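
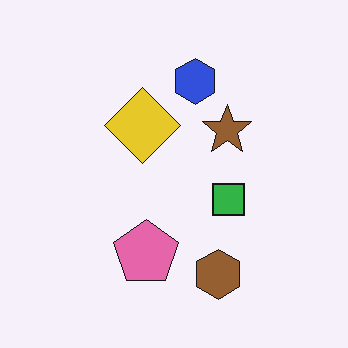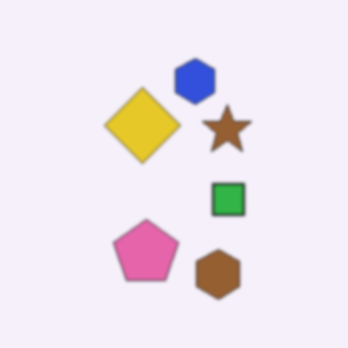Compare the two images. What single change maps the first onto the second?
It was lightly blurred.

Shape edges and outlines are uniformly softened across the whole image.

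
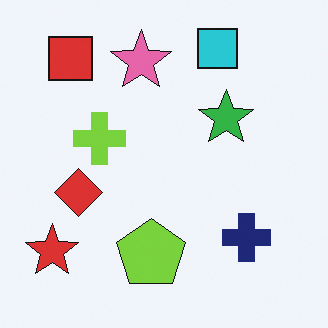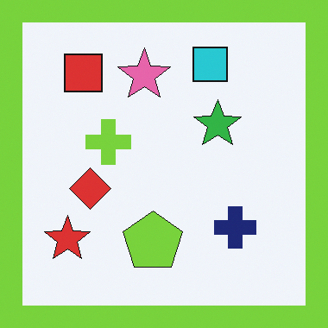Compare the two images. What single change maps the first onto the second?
The transformation is: framed with a lime border.

A solid lime frame runs around the edge of the second image, with the content slightly shrunk inside it.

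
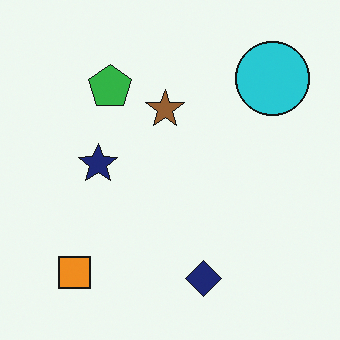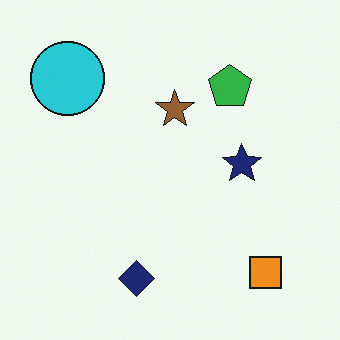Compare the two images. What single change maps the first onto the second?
This is the original image flipped horizontally (left ↔ right).

The cyan circle is in the top-right of the first image and the top-left of the second — shapes on opposite sides of the vertical midline have swapped in a mirror flip.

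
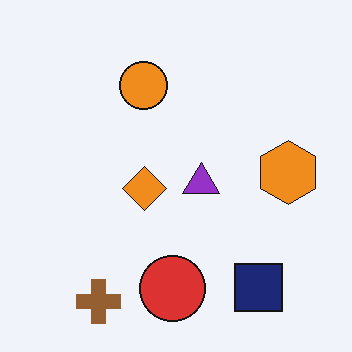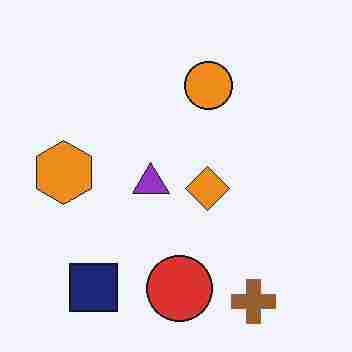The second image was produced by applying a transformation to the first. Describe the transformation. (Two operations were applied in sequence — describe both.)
Flipped horizontally (left ↔ right), then degraded with heavy JPEG compression.

The orange hexagon is in the right of the first image and the left of the second — shapes on opposite sides of the vertical midline have swapped in a mirror flip. Blocky 8×8 compression artifacts appear around shape edges and the flat background shows ringing — characteristic JPEG degradation.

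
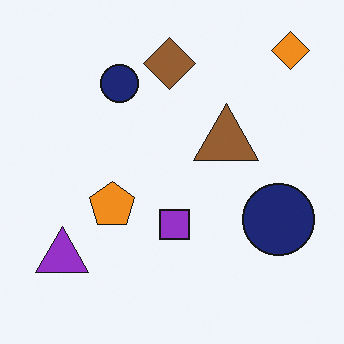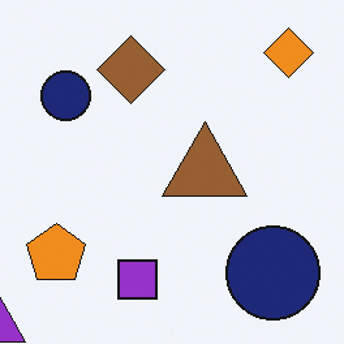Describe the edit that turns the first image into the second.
The image was cropped slightly and scaled back up.

The visible shapes are larger and the field of view is narrower; shapes near the original edges may be partly or wholly outside the frame — a crop-and-rescale.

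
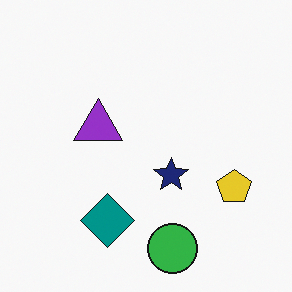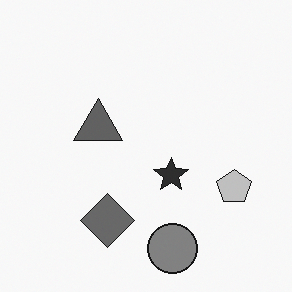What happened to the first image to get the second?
It was converted to grayscale.

All color is removed — every shape is now a shade of grey.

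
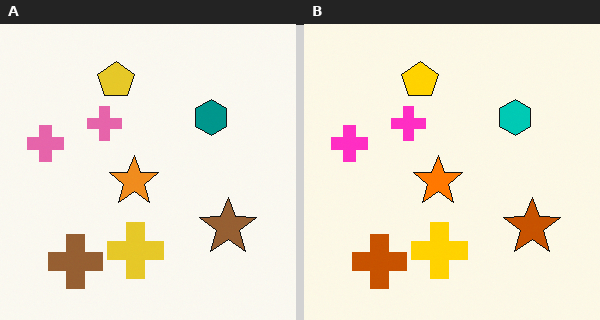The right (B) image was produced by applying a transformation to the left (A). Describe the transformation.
Made much more vivid (saturation change).

All colors are more vivid — a global saturation change.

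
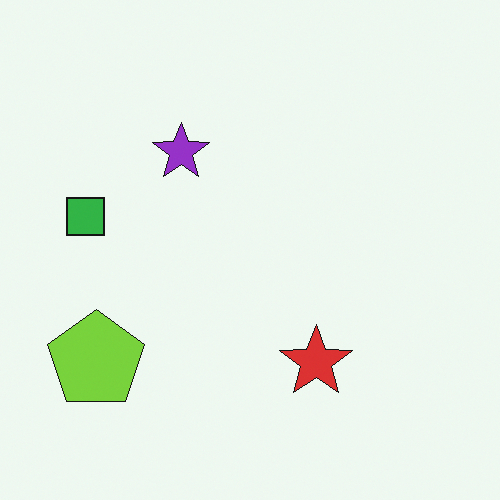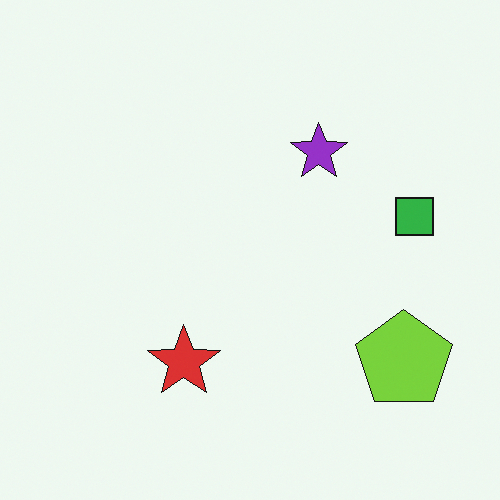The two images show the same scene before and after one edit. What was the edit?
This is the original image flipped horizontally (left ↔ right).

The green square is in the left of the first image and the right of the second — shapes on opposite sides of the vertical midline have swapped in a mirror flip.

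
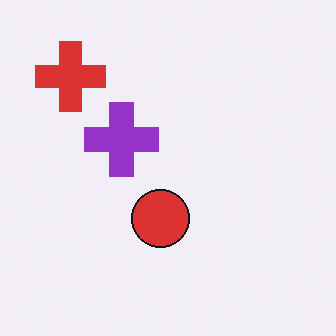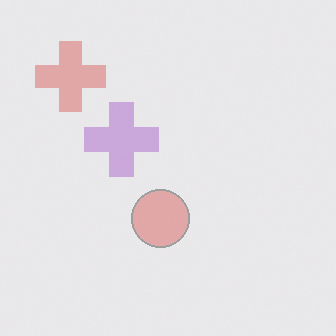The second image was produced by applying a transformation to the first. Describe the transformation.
This is the original image washed out (contrast reduced).

Tones are pushed toward mid-grey across the whole image — a global contrast change.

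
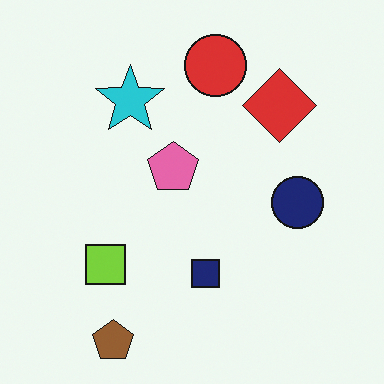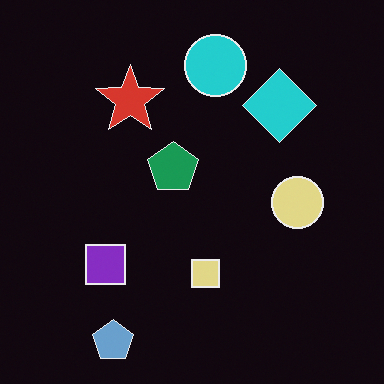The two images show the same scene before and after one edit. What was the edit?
Color-inverted (negative).

The light background has become dark and every shape's color is its complement — a photographic negative.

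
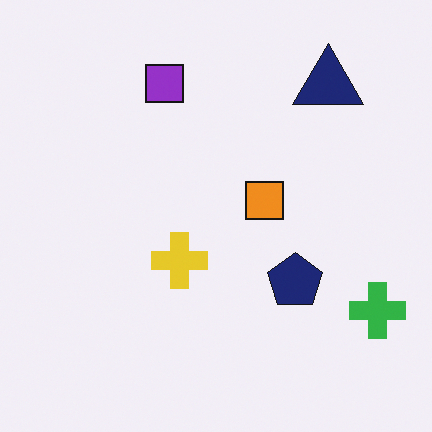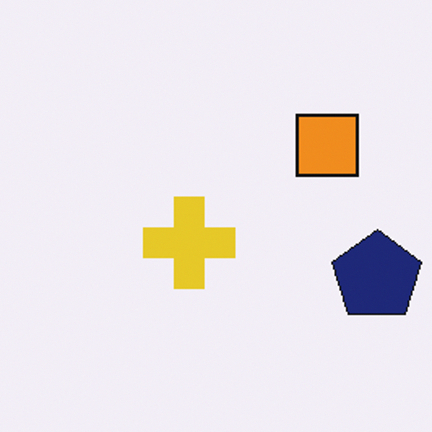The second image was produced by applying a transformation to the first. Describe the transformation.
The second image is the first cropped tightly and scaled back up.

The visible shapes are larger and the field of view is narrower; shapes near the original edges may be partly or wholly outside the frame — a crop-and-rescale.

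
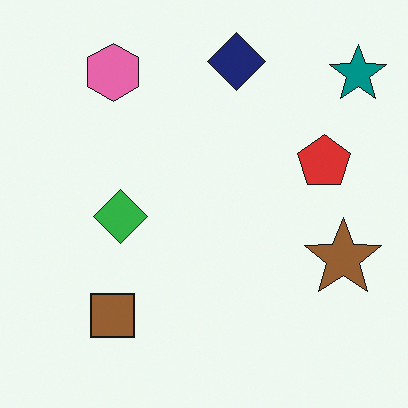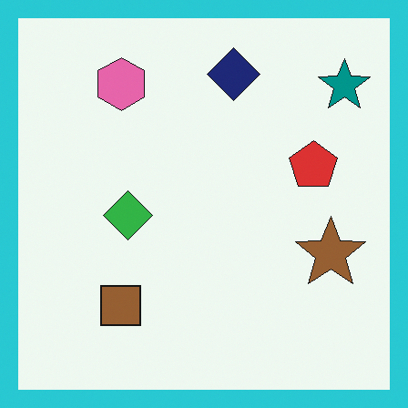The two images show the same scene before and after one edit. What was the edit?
Framed with a cyan border.

A solid cyan frame runs around the edge of the second image, with the content slightly shrunk inside it.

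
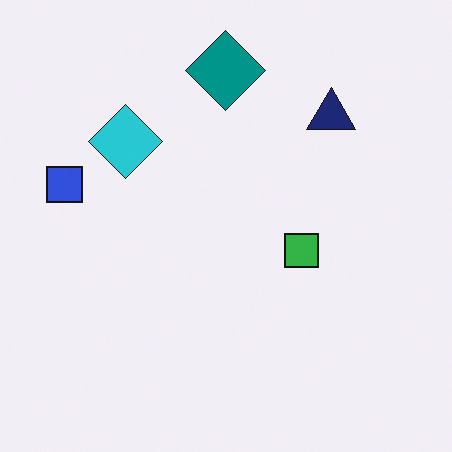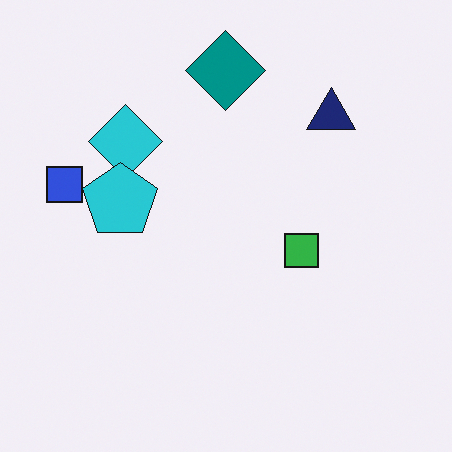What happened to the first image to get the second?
It was overlaid with an additional cyan pentagon.

A cyan pentagon appears in the second image that is absent from the first.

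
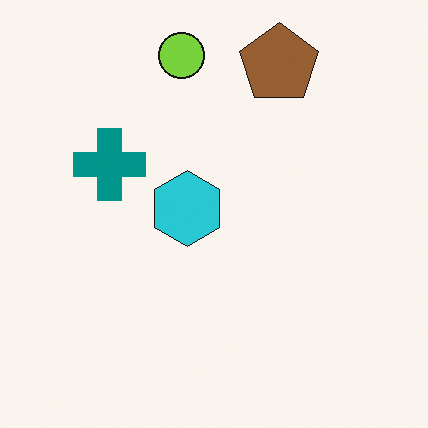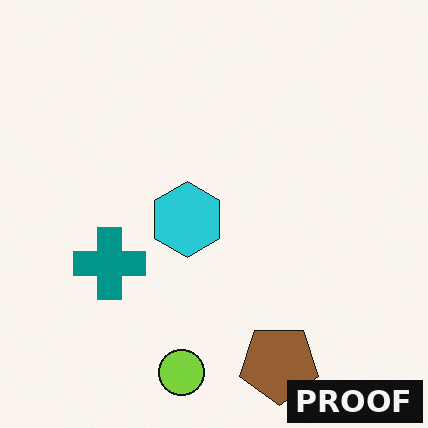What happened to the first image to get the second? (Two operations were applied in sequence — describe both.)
The transformation is: flipped vertically (top ↔ bottom), then watermarked with the text "PROOF" in the lower-right corner.

The lime circle is in the top of the first image and the bottom of the second — shapes on opposite sides of the horizontal midline have swapped in a mirror flip. A dark label reading "PROOF" appears in the lower-right corner.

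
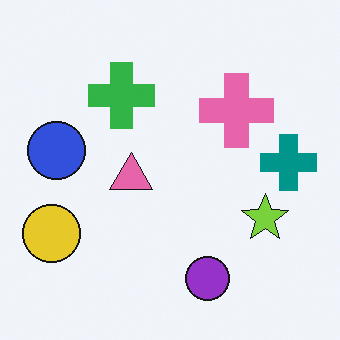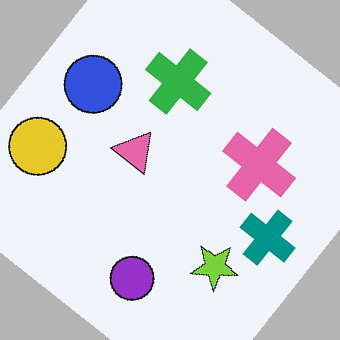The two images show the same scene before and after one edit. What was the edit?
The second image is the first rotated clockwise by a large amount — several tens of degrees.

Every shape is tilted by the same angle and the image corners show triangular fill wedges — a whole-image rotation by a non-right angle.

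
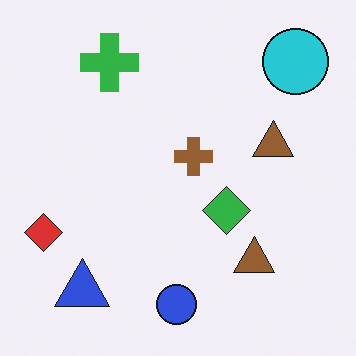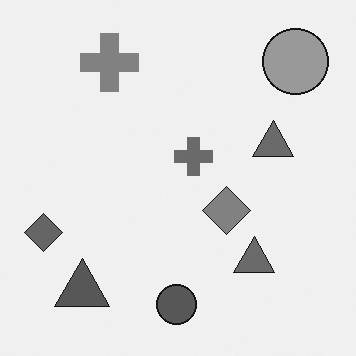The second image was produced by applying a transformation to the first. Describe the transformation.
It was converted to grayscale.

All color is removed — every shape is now a shade of grey.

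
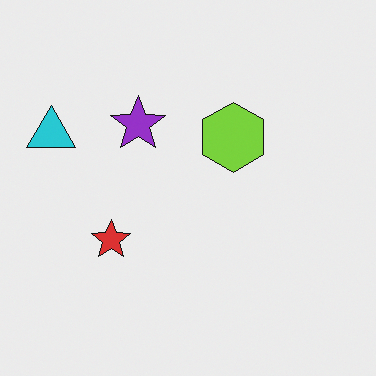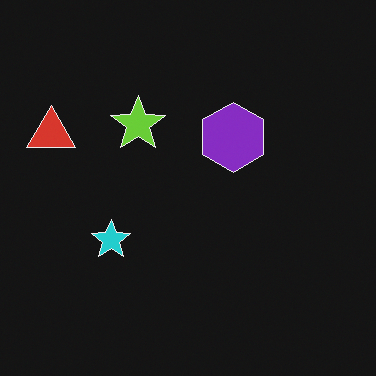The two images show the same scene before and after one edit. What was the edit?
This is the original image color-inverted (negative).

The light background has become dark and every shape's color is its complement — a photographic negative.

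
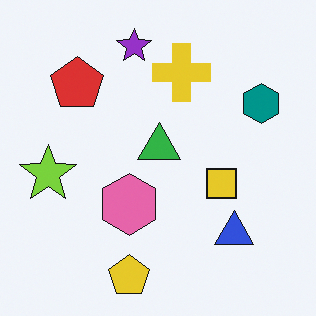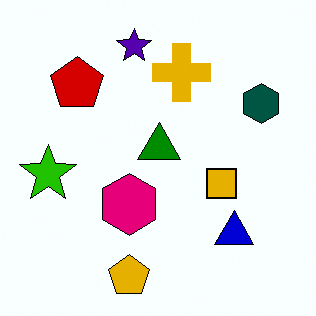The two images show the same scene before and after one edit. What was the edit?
The image was given much higher contrast.

Tones are pushed away from mid-grey across the whole image — a global contrast change.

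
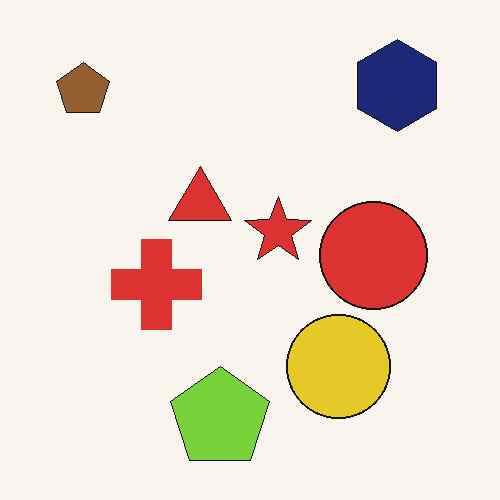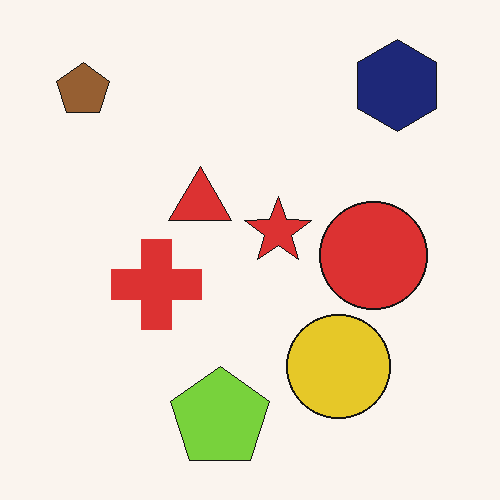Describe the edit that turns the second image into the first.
The transformation is: given moderate JPEG compression.

Blocky 8×8 compression artifacts appear around shape edges and the flat background shows ringing — characteristic JPEG degradation.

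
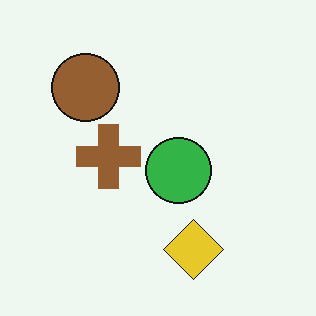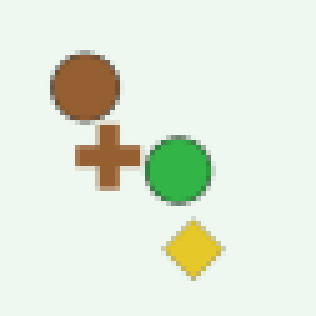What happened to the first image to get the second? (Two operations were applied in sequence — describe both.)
Lightly blurred, then lightly pixelated (a mild mosaic effect).

Shape edges and outlines are uniformly softened across the whole image. Shapes are reduced to large square blocks; fine edges and outlines are lost — a downscale-then-upscale (mosaic) effect.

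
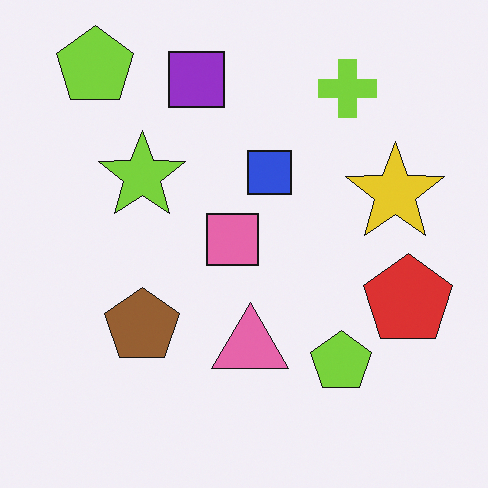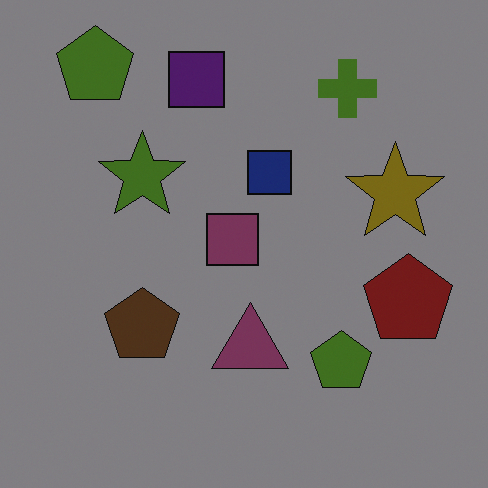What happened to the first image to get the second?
It was noticeably darkened.

Every pixel — background and shapes alike — is uniformly darkened.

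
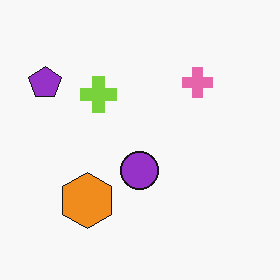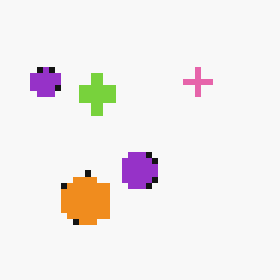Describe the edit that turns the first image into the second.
It was moderately pixelated.

Shapes are reduced to large square blocks; fine edges and outlines are lost — a downscale-then-upscale (mosaic) effect.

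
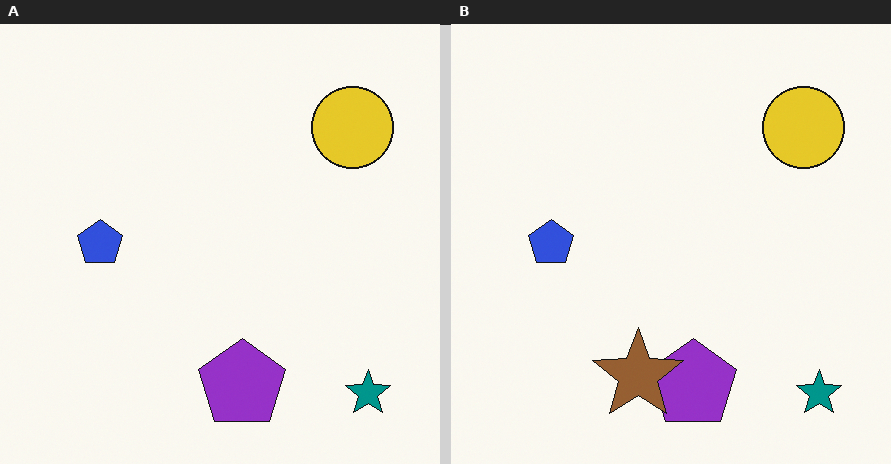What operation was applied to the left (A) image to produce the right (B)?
The image was overlaid with an additional brown star.

A brown star appears in the right (B) image that is absent from the left (A).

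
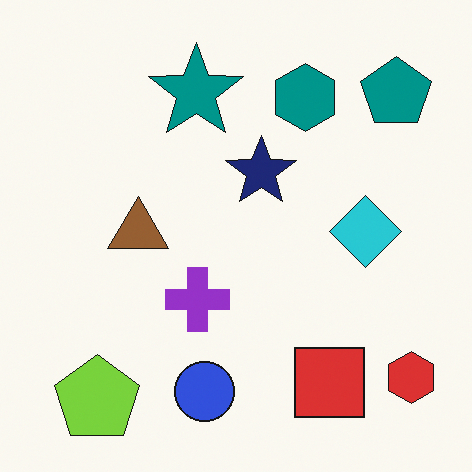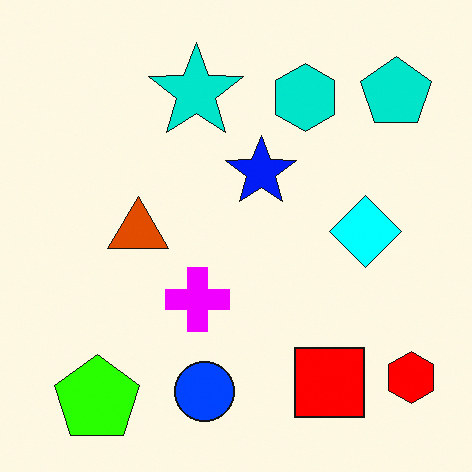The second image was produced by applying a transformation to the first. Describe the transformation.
It was made much more vivid (saturation change).

All colors are more vivid — a global saturation change.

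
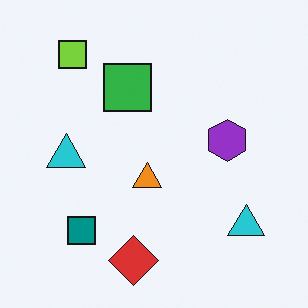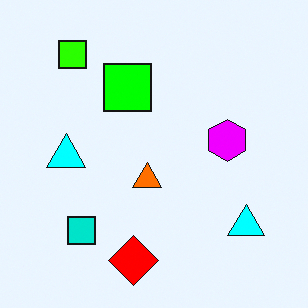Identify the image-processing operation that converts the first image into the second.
Made much more vivid (saturation change).

All colors are more vivid — a global saturation change.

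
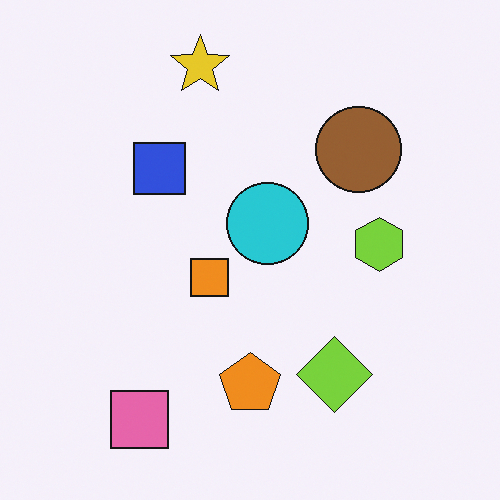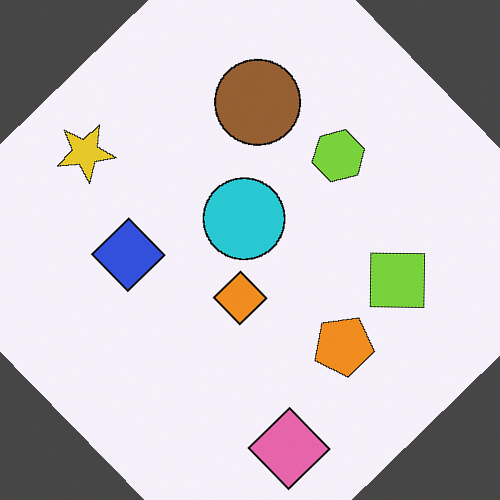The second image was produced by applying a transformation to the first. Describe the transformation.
The image was rotated counter-clockwise by a large amount — several tens of degrees.

Every shape is tilted by the same angle and the image corners show triangular fill wedges — a whole-image rotation by a non-right angle.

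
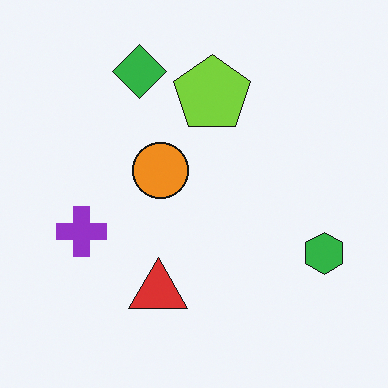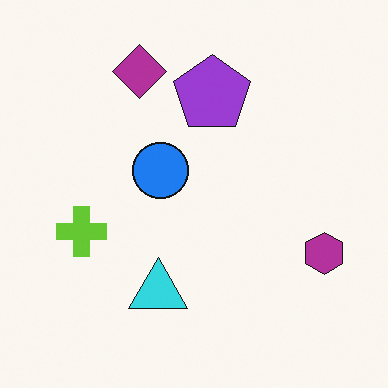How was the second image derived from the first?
It was hue-shifted through roughly half the color wheel.

Every shape's color has rotated by the same amount around the hue wheel — a uniform hue shift.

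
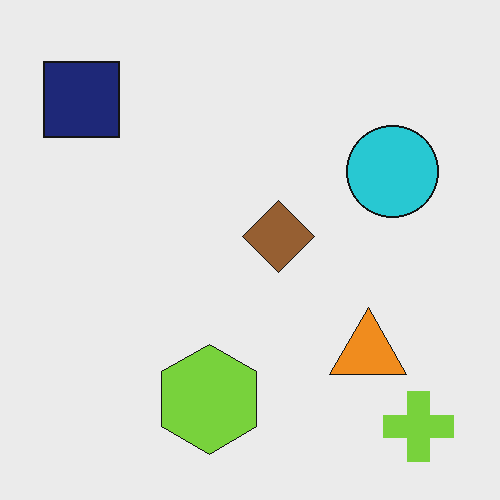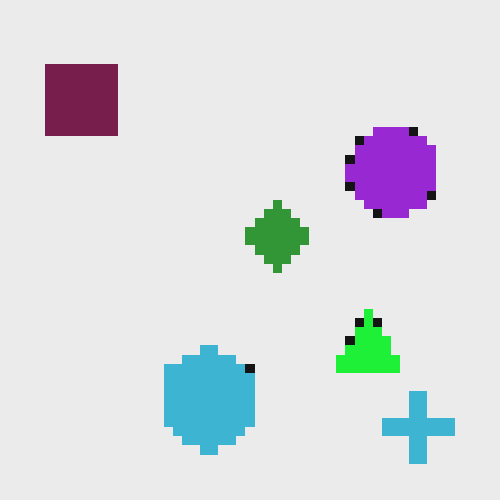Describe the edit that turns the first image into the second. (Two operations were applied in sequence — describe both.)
Hue-shifted noticeably, then heavily pixelated into large blocks.

Every shape's color has rotated by the same amount around the hue wheel — a uniform hue shift. Shapes are reduced to large square blocks; fine edges and outlines are lost — a downscale-then-upscale (mosaic) effect.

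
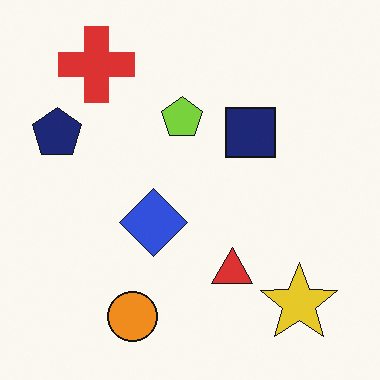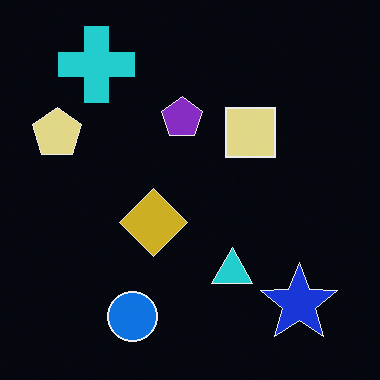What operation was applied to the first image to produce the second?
This is the original image color-inverted (negative).

The light background has become dark and every shape's color is its complement — a photographic negative.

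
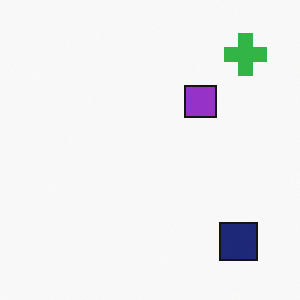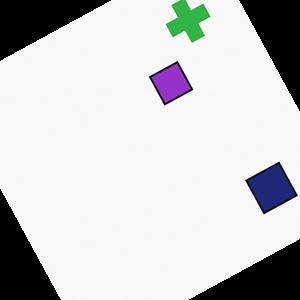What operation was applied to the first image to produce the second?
This is the original image rotated counter-clockwise by a moderate amount.

Every shape is tilted by the same angle and the image corners show triangular fill wedges — a whole-image rotation by a non-right angle.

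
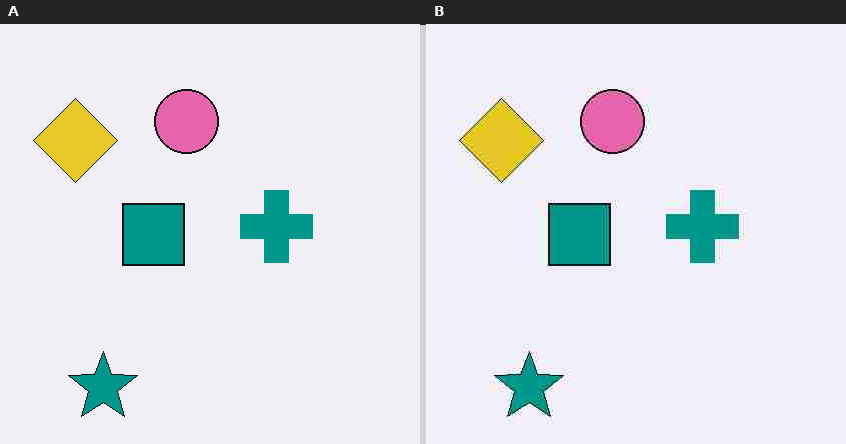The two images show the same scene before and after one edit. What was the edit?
This is the original image degraded with heavy JPEG compression.

Blocky 8×8 compression artifacts appear around shape edges and the flat background shows ringing — characteristic JPEG degradation.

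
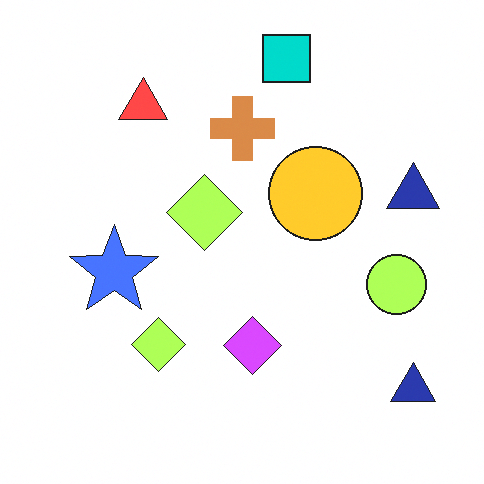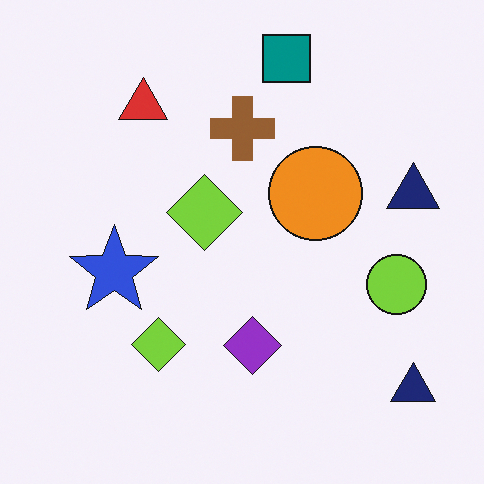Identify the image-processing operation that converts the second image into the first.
The transformation is: substantially brightened.

Every pixel — background and shapes alike — is uniformly brightened.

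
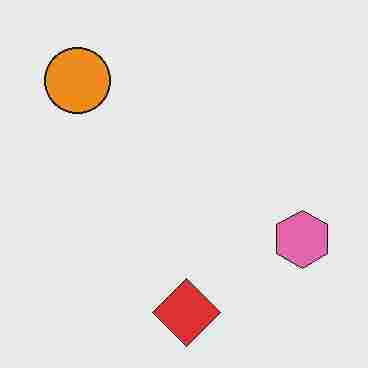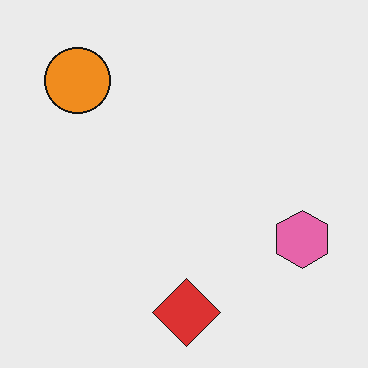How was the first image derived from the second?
The image was degraded with heavy JPEG compression.

Blocky 8×8 compression artifacts appear around shape edges and the flat background shows ringing — characteristic JPEG degradation.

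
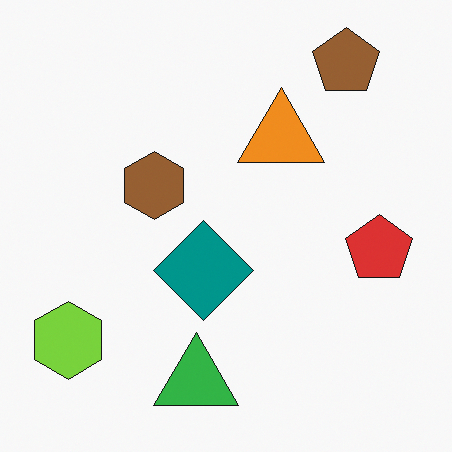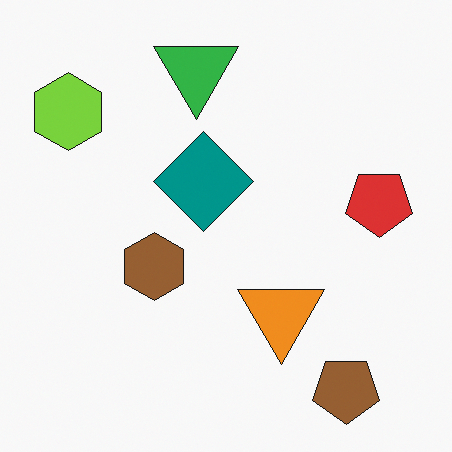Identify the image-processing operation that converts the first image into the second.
The second image is the first flipped vertically (top ↔ bottom).

The brown pentagon is in the top-right of the first image and the bottom-right of the second — shapes on opposite sides of the horizontal midline have swapped in a mirror flip.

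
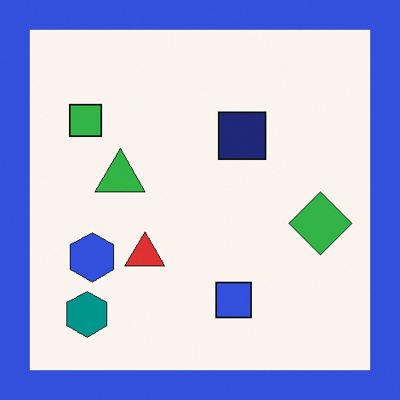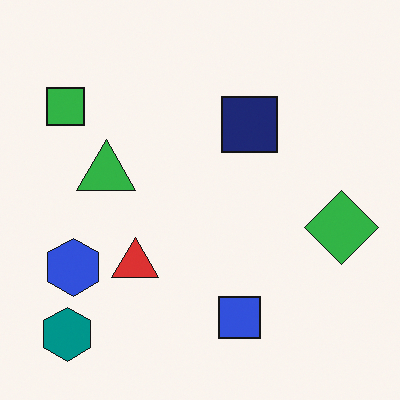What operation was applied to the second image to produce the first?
This is the original image framed with a blue border.

A solid blue frame runs around the edge of the first image, with the content slightly shrunk inside it.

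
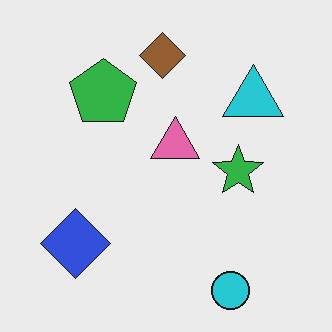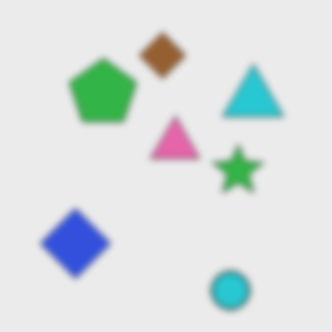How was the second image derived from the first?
The second image is the first noticeably gaussian-blurred.

Shape edges and outlines are uniformly softened across the whole image.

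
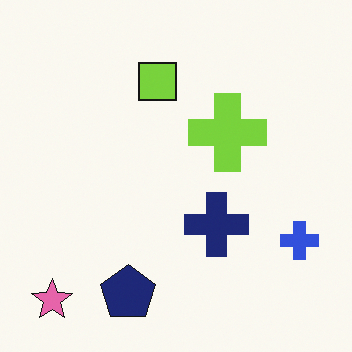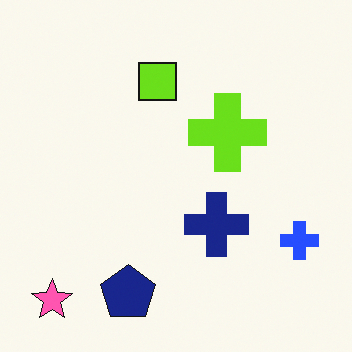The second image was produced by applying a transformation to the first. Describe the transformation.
This is the original image slightly oversaturated.

All colors are more vivid — a global saturation change.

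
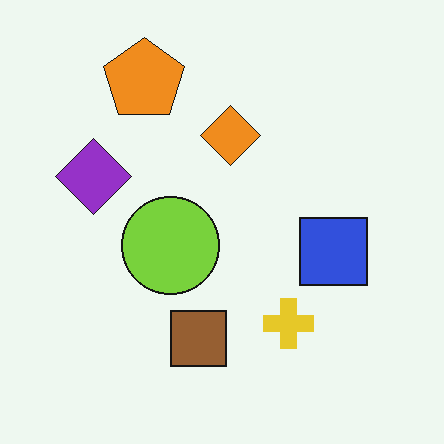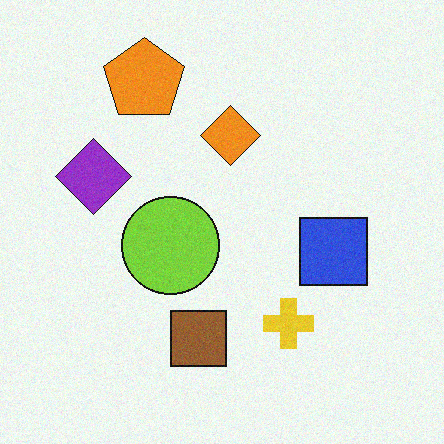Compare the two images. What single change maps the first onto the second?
It was degraded with subtle gaussian noise.

Random speckle covers the whole image, including the flat background.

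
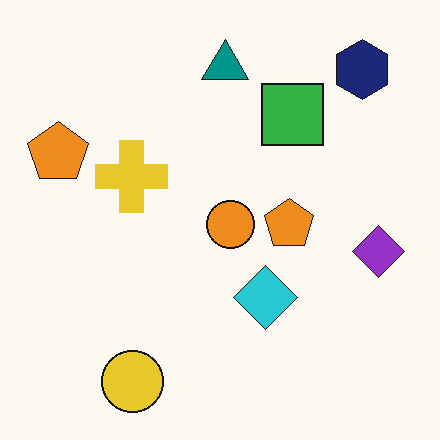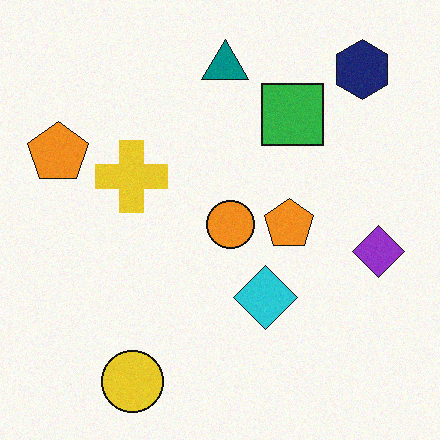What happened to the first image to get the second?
Degraded with light additive noise.

Random speckle covers the whole image, including the flat background.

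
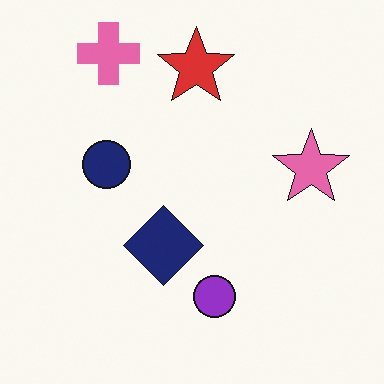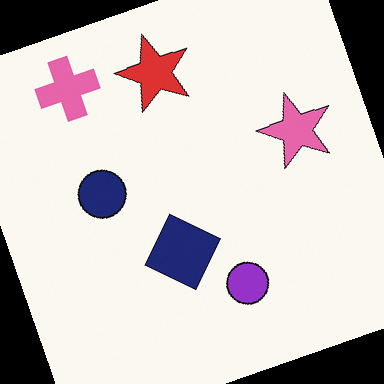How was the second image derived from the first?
The transformation is: rotated counter-clockwise by a clearly visible amount.

Every shape is tilted by the same angle and the image corners show triangular fill wedges — a whole-image rotation by a non-right angle.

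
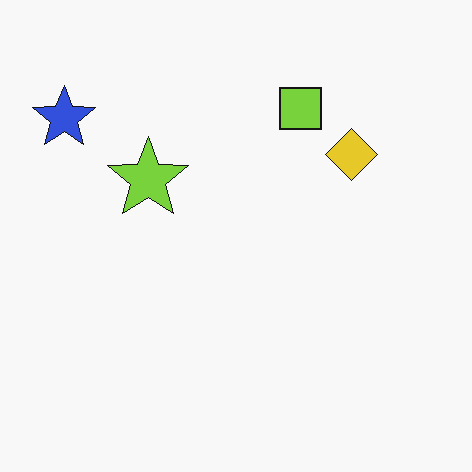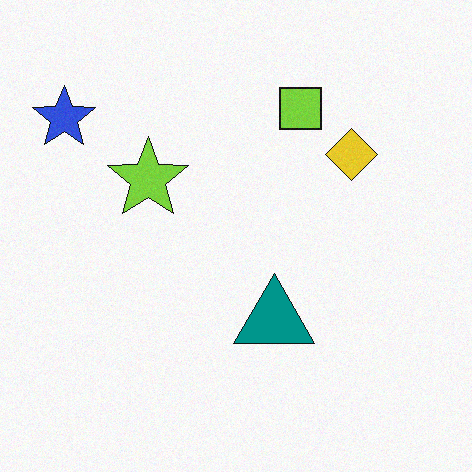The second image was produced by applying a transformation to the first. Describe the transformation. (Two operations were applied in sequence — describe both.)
It was degraded with light additive noise, then overlaid with an additional teal triangle.

Random speckle covers the whole image, including the flat background. A teal triangle appears in the second image that is absent from the first.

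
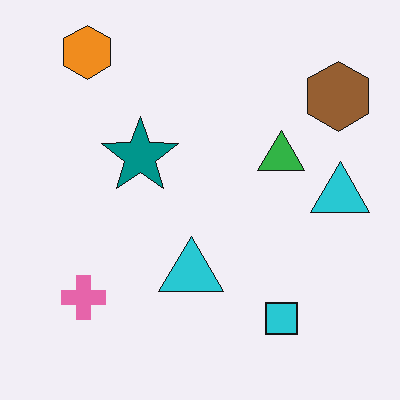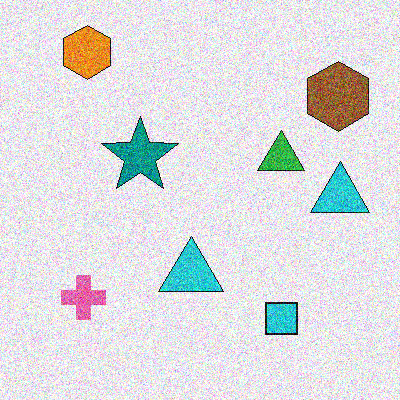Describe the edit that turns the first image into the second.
The transformation is: degraded with a thick layer of grain.

Random speckle covers the whole image, including the flat background.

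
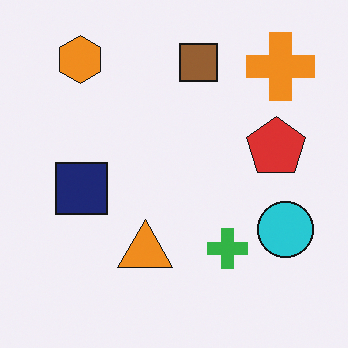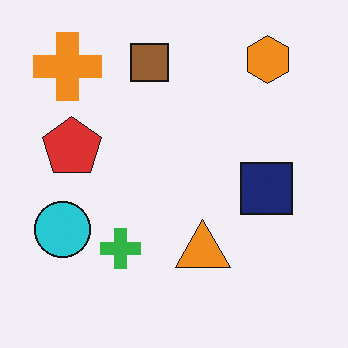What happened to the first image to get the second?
The transformation is: flipped horizontally (left ↔ right).

The cyan circle is in the right of the first image and the left of the second — shapes on opposite sides of the vertical midline have swapped in a mirror flip.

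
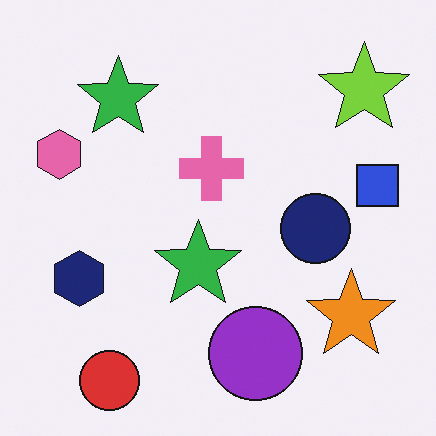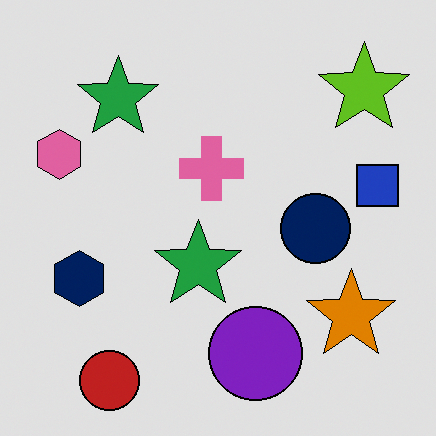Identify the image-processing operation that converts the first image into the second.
It was moderately posterized.

Each flat color has snapped to a coarser quantized level — most visibly, the near-white background has dropped to a flat grey.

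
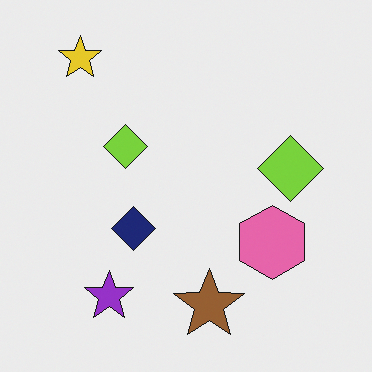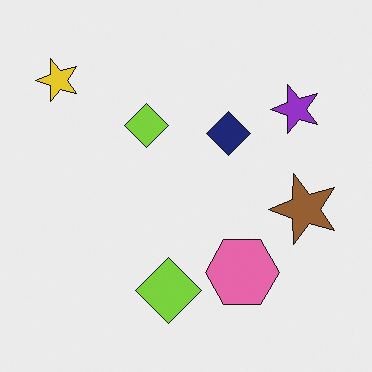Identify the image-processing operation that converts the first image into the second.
It was transposed (reflected across the top-left ↔ bottom-right diagonal).

Shapes have swapped their row and column positions — what was in the top-right is now in the bottom-left — a diagonal reflection.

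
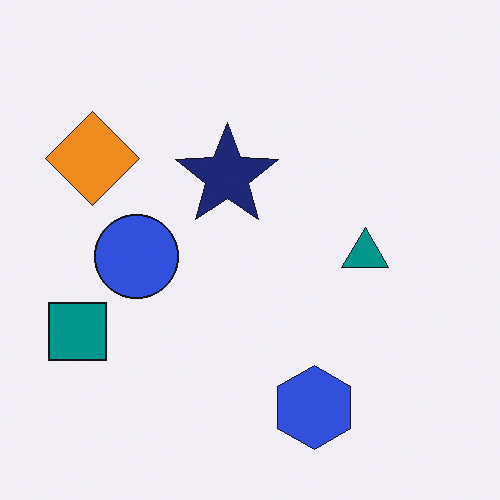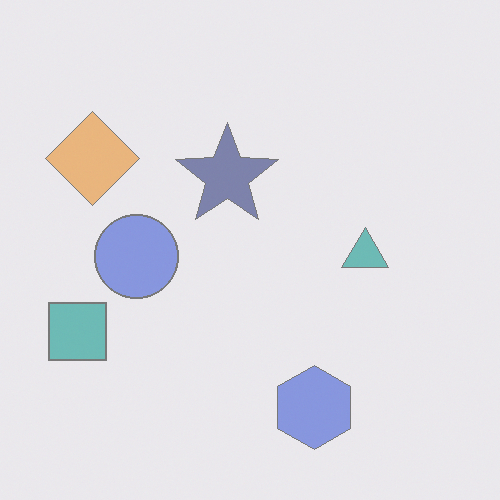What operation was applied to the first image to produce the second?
This is the original image washed out (contrast reduced).

Tones are pushed toward mid-grey across the whole image — a global contrast change.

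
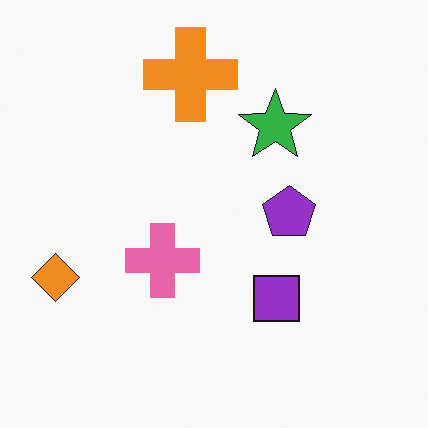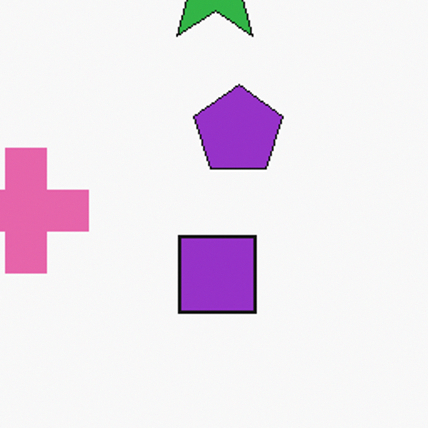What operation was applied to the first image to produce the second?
This is the original image cropped tightly and scaled back up.

The visible shapes are larger and the field of view is narrower; shapes near the original edges may be partly or wholly outside the frame — a crop-and-rescale.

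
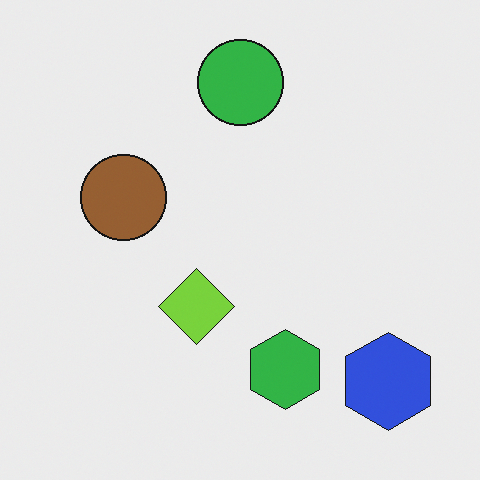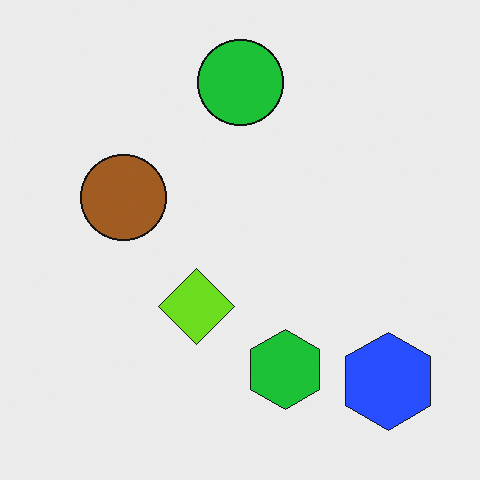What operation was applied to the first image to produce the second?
This is the original image slightly oversaturated.

All colors are more vivid — a global saturation change.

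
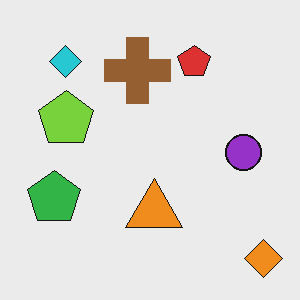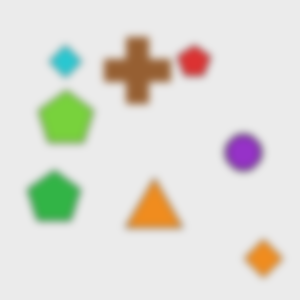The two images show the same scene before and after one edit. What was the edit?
The second image is the first noticeably gaussian-blurred.

Shape edges and outlines are uniformly softened across the whole image.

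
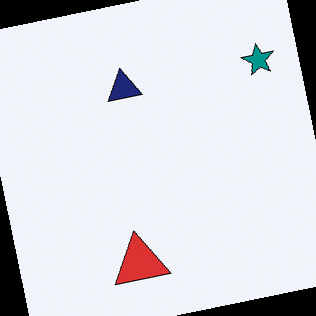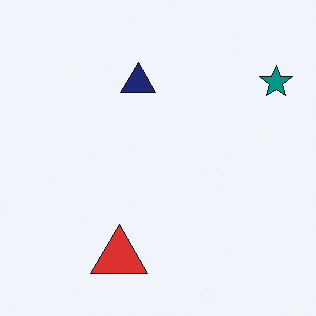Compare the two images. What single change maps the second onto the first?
The transformation is: rotated counter-clockwise by a small amount.

Every shape is tilted by the same angle and the image corners show triangular fill wedges — a whole-image rotation by a non-right angle.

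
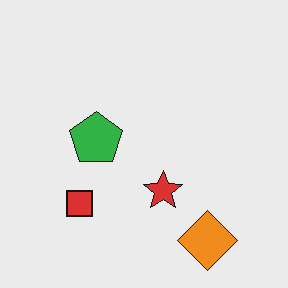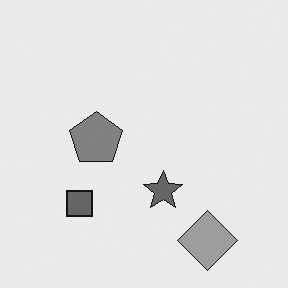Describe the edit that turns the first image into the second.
The image was converted to grayscale.

All color is removed — every shape is now a shade of grey.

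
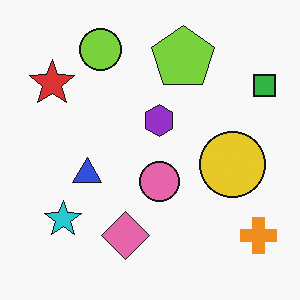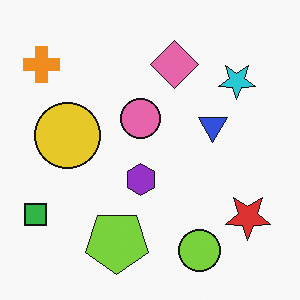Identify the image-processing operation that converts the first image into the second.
The image was rotated 180°.

The orange cross sits in the bottom-right of the first image and the top-left of the second — consistent with a whole-image 180° rotation.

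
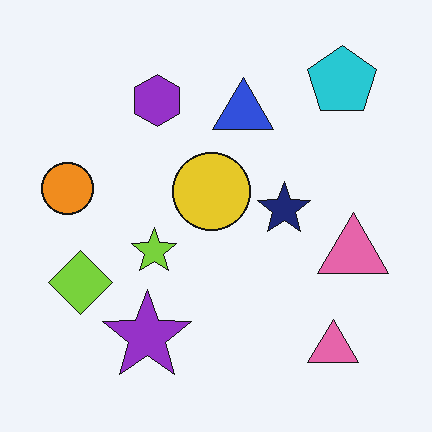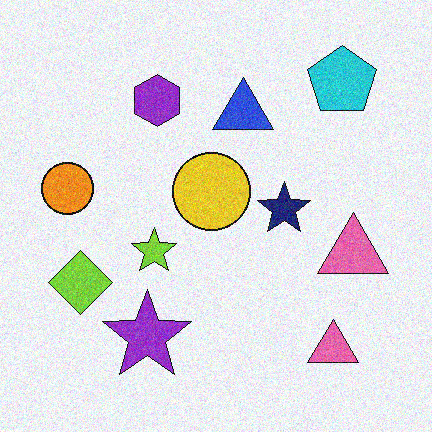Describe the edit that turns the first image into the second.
It was degraded with visible gaussian noise.

Random speckle covers the whole image, including the flat background.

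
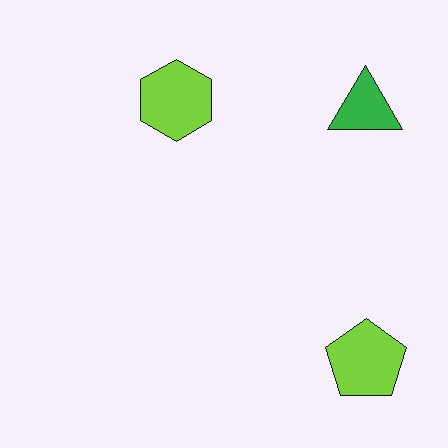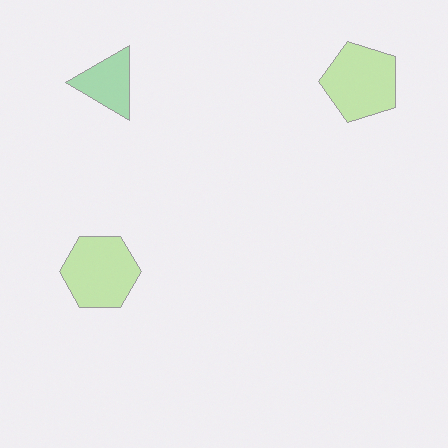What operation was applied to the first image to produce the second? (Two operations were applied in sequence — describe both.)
It was washed out (contrast reduced), then rotated 90° counter-clockwise.

Tones are pushed toward mid-grey across the whole image — a global contrast change. The lime pentagon sits in the bottom-right of the first image and the top-right of the second — consistent with a whole-image 90° counter-clockwise rotation.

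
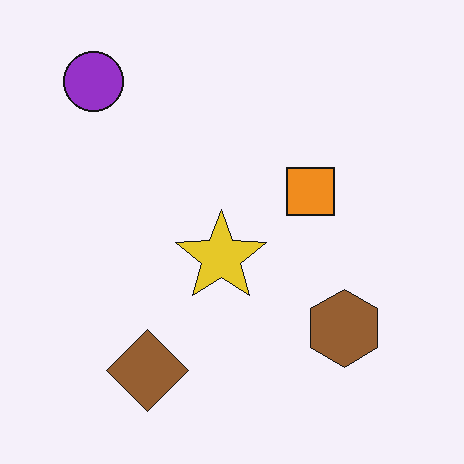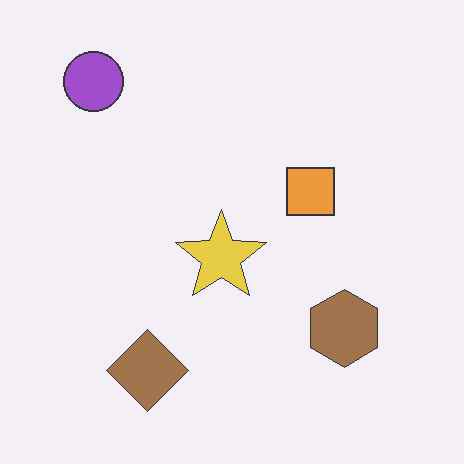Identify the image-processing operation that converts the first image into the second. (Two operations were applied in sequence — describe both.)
Given moderate JPEG compression, then given slightly reduced contrast.

Blocky 8×8 compression artifacts appear around shape edges and the flat background shows ringing — characteristic JPEG degradation. Tones are pushed toward mid-grey across the whole image — a global contrast change.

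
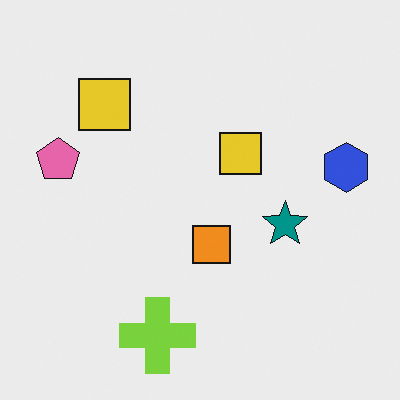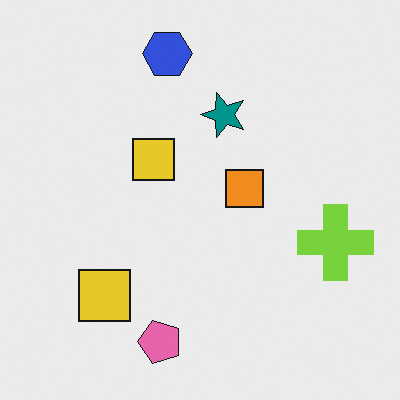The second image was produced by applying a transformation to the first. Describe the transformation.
The transformation is: rotated 90° counter-clockwise.

The blue hexagon sits in the right of the first image and the top of the second — consistent with a whole-image 90° counter-clockwise rotation.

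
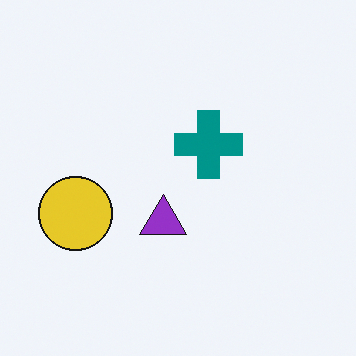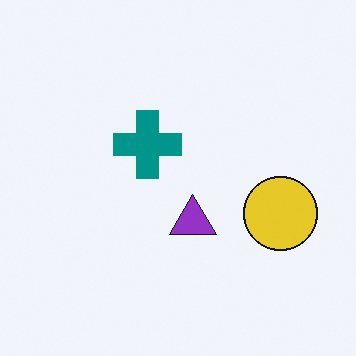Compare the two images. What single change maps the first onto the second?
Flipped horizontally (left ↔ right).

The yellow circle is in the left of the first image and the right of the second — shapes on opposite sides of the vertical midline have swapped in a mirror flip.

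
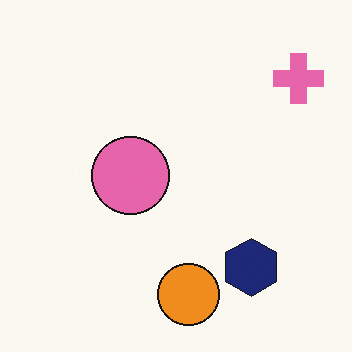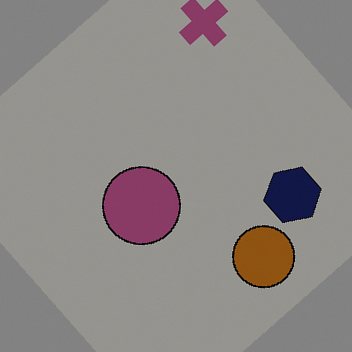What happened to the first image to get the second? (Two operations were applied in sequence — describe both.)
The image was noticeably darkened, then rotated counter-clockwise by a large amount — several tens of degrees.

Every pixel — background and shapes alike — is uniformly darkened. Every shape is tilted by the same angle and the image corners show triangular fill wedges — a whole-image rotation by a non-right angle.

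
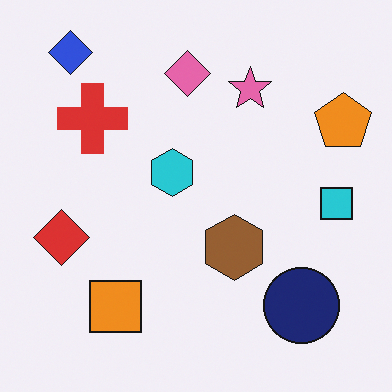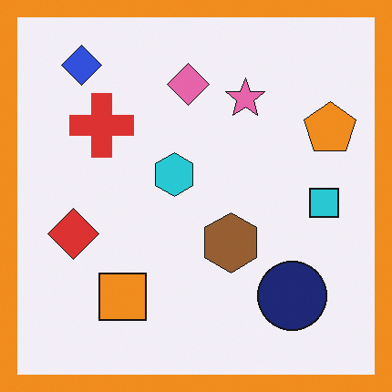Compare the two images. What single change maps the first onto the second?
The transformation is: framed with a orange border.

A solid orange frame runs around the edge of the second image, with the content slightly shrunk inside it.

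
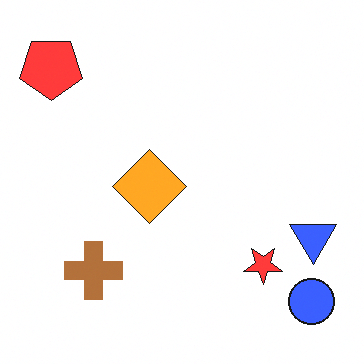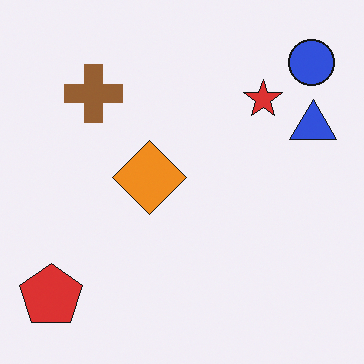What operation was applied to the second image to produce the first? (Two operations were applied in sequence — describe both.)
The image was slightly brightened, then flipped vertically (top ↔ bottom).

Every pixel — background and shapes alike — is uniformly brightened. The blue circle is in the top-right of the second image and the bottom-right of the first — shapes on opposite sides of the horizontal midline have swapped in a mirror flip.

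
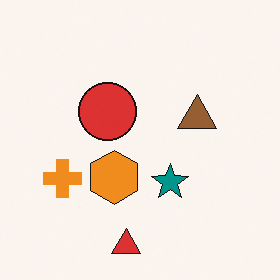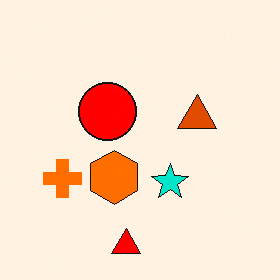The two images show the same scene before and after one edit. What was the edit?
Heavily oversaturated.

All colors are more vivid — a global saturation change.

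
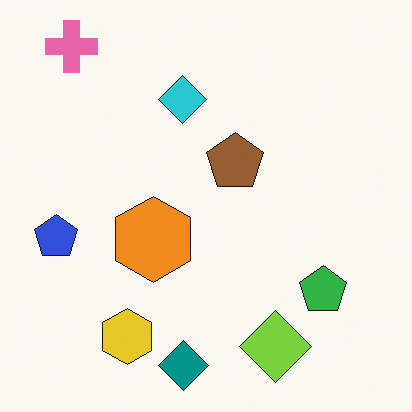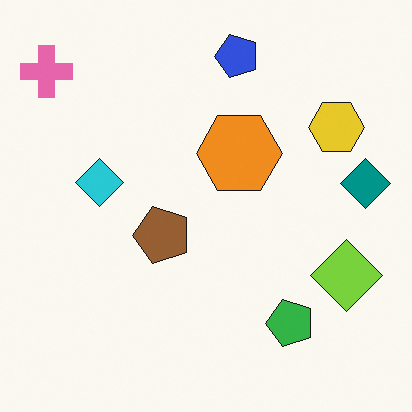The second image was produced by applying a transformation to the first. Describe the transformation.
The transformation is: transposed (reflected across the top-left ↔ bottom-right diagonal).

Shapes have swapped their row and column positions — what was in the top-right is now in the bottom-left — a diagonal reflection.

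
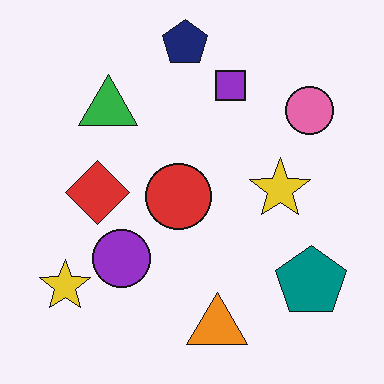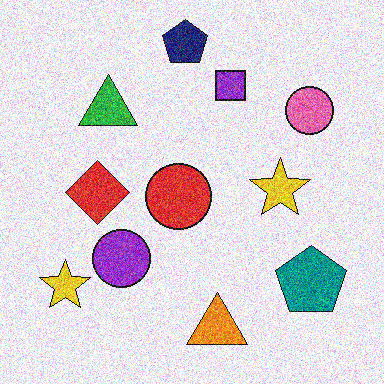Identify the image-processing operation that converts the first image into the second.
This is the original image degraded with heavy additive noise.

Random speckle covers the whole image, including the flat background.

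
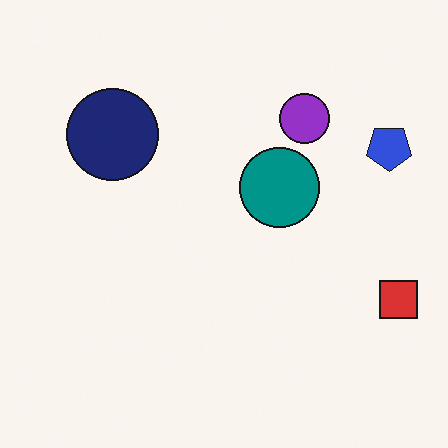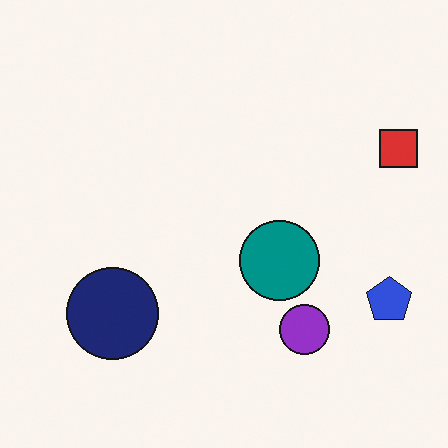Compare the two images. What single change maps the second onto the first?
The first image is the second flipped vertically (top ↔ bottom).

The purple circle is in the bottom-right of the second image and the top-right of the first — shapes on opposite sides of the horizontal midline have swapped in a mirror flip.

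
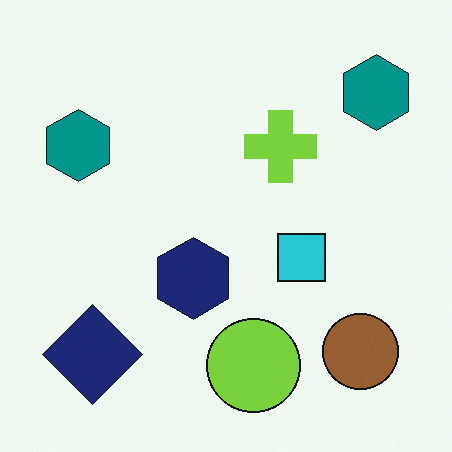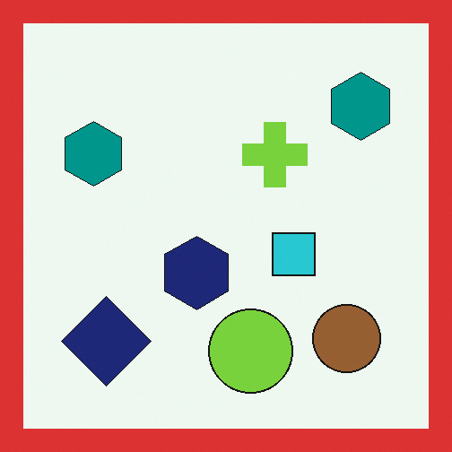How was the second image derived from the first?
It was framed with a red border.

A solid red frame runs around the edge of the second image, with the content slightly shrunk inside it.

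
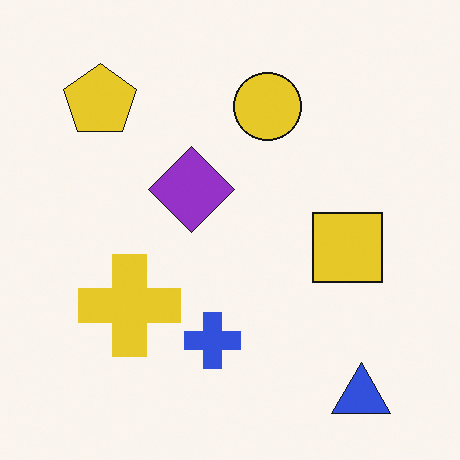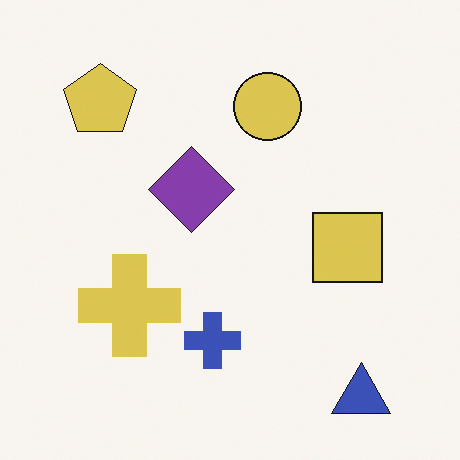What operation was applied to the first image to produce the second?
The second image is the first slightly desaturated.

All colors are more muted and greyish — a global saturation change.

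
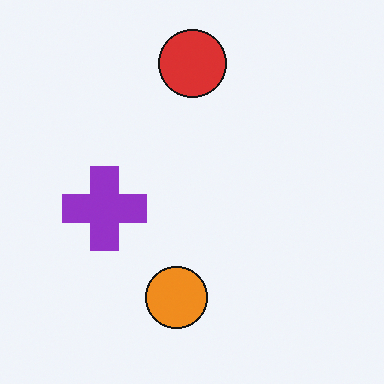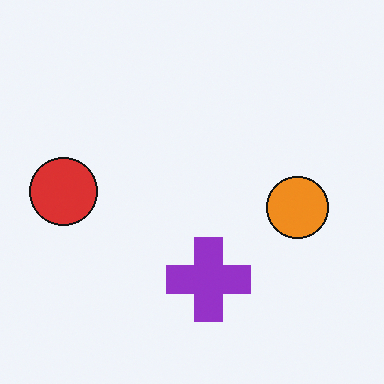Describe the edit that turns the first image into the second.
This is the original image rotated 90° counter-clockwise.

The red circle sits in the top of the first image and the left of the second — consistent with a whole-image 90° counter-clockwise rotation.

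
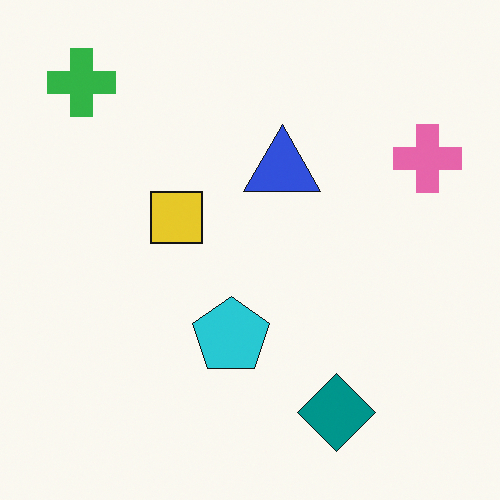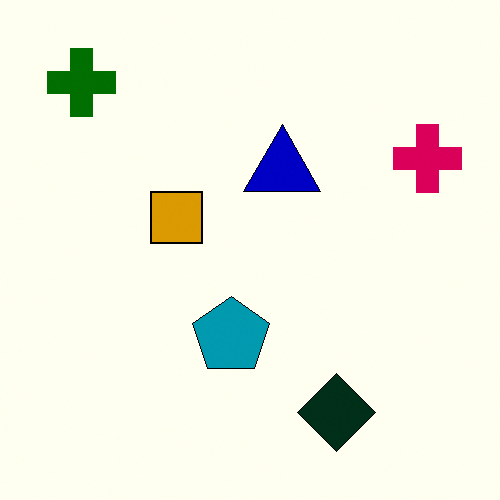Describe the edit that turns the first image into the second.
The image was given much higher contrast.

Tones are pushed away from mid-grey across the whole image — a global contrast change.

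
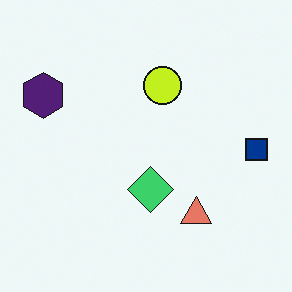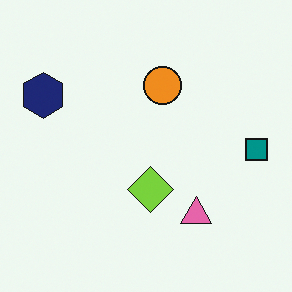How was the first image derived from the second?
This is the original image hue-shifted slightly.

Every shape's color has rotated by the same amount around the hue wheel — a uniform hue shift.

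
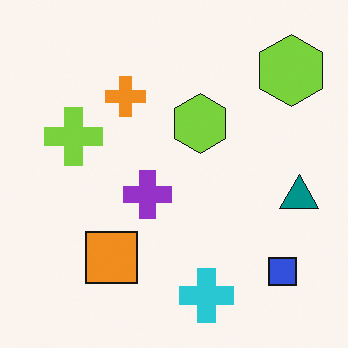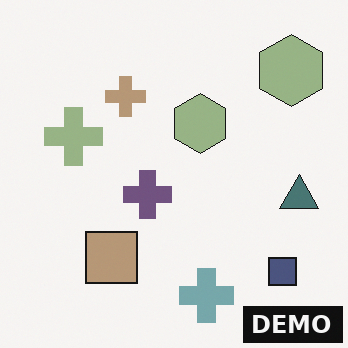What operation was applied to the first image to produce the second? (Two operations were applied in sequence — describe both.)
Heavily desaturated, then watermarked with the text "DEMO" in the lower-right corner.

All colors are more muted and greyish — a global saturation change. A dark label reading "DEMO" appears in the lower-right corner.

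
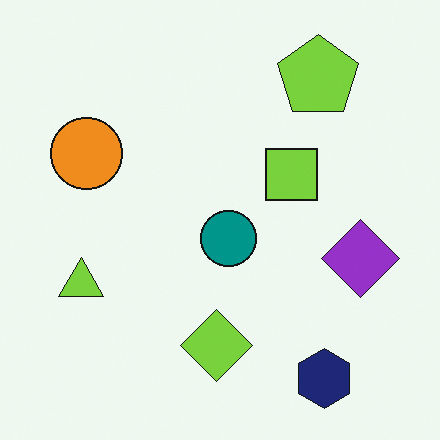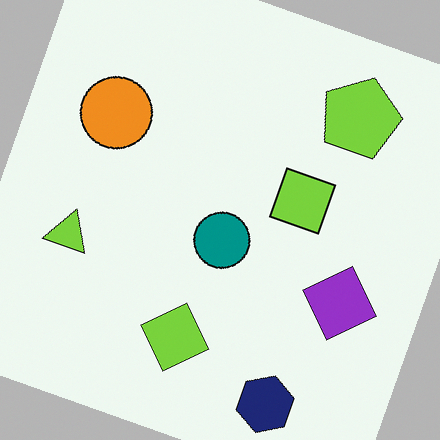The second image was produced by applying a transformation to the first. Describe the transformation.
This is the original image rotated clockwise by a moderate amount.

Every shape is tilted by the same angle and the image corners show triangular fill wedges — a whole-image rotation by a non-right angle.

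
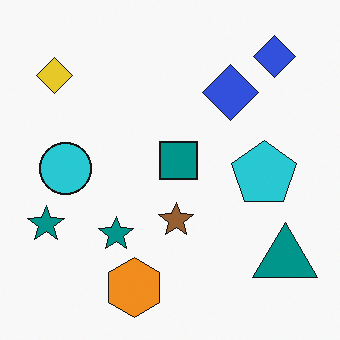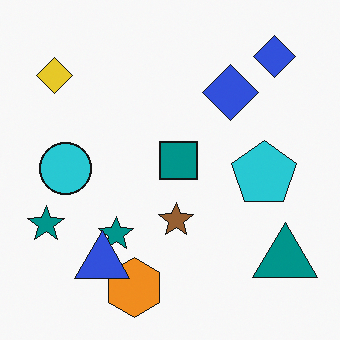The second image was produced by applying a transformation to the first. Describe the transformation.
Overlaid with an additional blue triangle.

A blue triangle appears in the second image that is absent from the first.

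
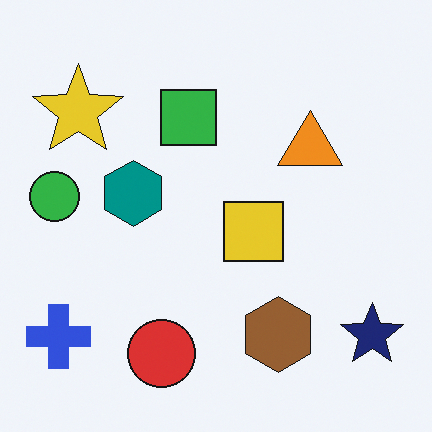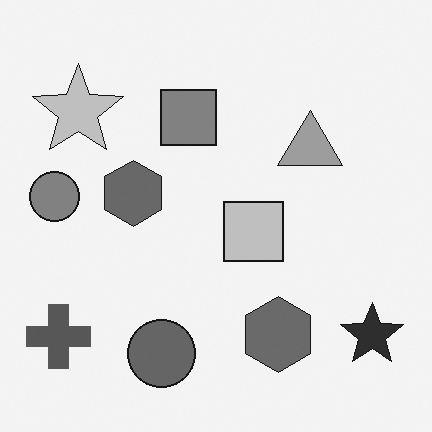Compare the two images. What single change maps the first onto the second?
The transformation is: converted to grayscale.

All color is removed — every shape is now a shade of grey.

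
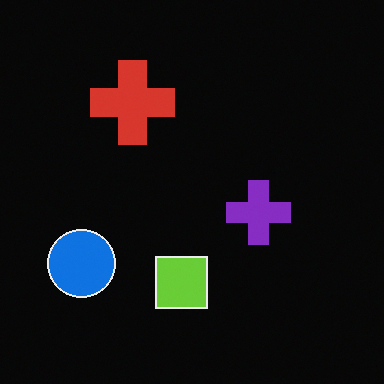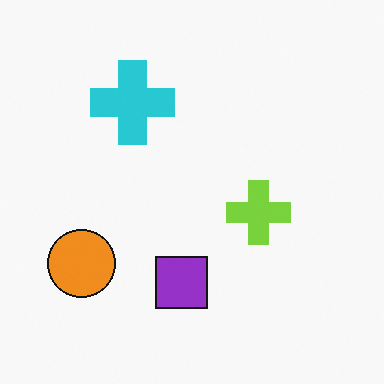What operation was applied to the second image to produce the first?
The first image is the second color-inverted (negative).

The light background has become dark and every shape's color is its complement — a photographic negative.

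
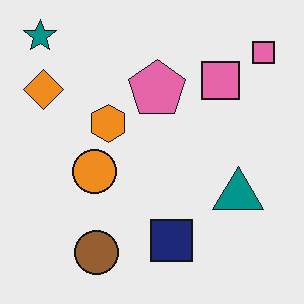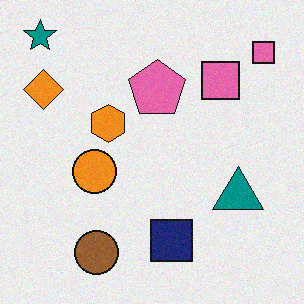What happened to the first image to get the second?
Degraded with a light layer of grain.

Random speckle covers the whole image, including the flat background.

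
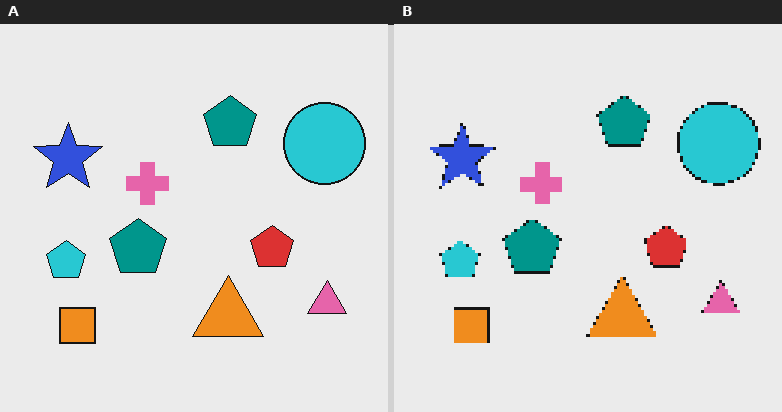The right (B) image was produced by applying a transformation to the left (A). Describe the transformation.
It was lightly pixelated (a mild mosaic effect).

Shapes are reduced to large square blocks; fine edges and outlines are lost — a downscale-then-upscale (mosaic) effect.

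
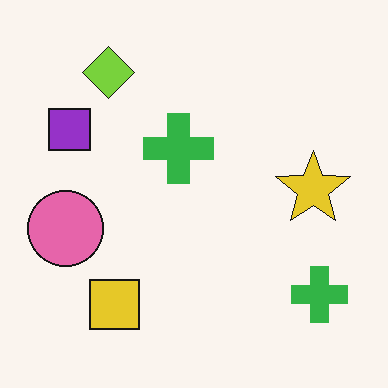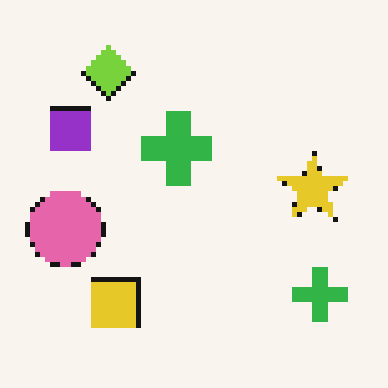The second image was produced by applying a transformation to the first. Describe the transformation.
Mildly pixelated.

Shapes are reduced to large square blocks; fine edges and outlines are lost — a downscale-then-upscale (mosaic) effect.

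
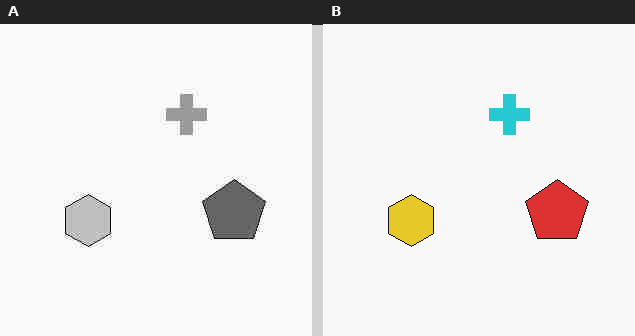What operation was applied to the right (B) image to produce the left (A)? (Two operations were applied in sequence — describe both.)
The transformation is: converted to grayscale, then degraded with heavy JPEG compression.

All color is removed — every shape is now a shade of grey. Blocky 8×8 compression artifacts appear around shape edges and the flat background shows ringing — characteristic JPEG degradation.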